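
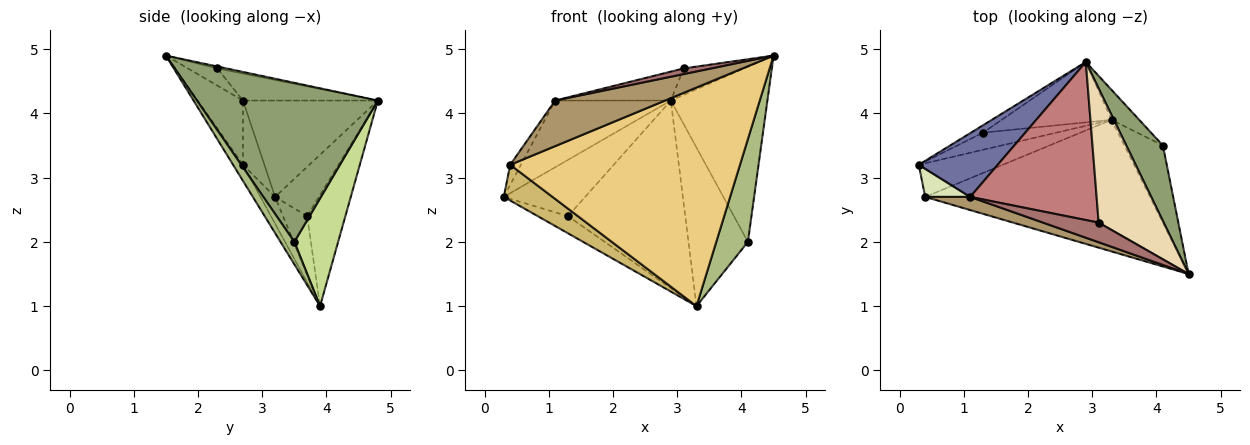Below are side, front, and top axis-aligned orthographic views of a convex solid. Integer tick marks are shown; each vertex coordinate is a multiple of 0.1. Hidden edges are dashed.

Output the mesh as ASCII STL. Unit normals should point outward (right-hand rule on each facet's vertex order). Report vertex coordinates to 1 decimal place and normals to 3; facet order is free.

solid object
 facet normal -0.645 0.553 0.528
  outer loop
   vertex 1.1 2.7 4.2
   vertex 2.9 4.8 4.2
   vertex 0.3 3.2 2.7
  endloop
 endfacet
 facet normal -0.472 0.874 -0.115
  outer loop
   vertex 1.3 3.7 2.4
   vertex 0.3 3.2 2.7
   vertex 2.9 4.8 4.2
  endloop
 endfacet
 facet normal -0.492 0.615 -0.615
  outer loop
   vertex 1.3 3.7 2.4
   vertex 3.3 3.9 1.0
   vertex 0.3 3.2 2.7
  endloop
 endfacet
 facet normal -0.296 0.909 -0.293
  outer loop
   vertex 1.3 3.7 2.4
   vertex 2.9 4.8 4.2
   vertex 3.3 3.9 1.0
  endloop
 endfacet
 facet normal 0.865 0.461 0.199
  outer loop
   vertex 4.1 3.5 2.0
   vertex 2.9 4.8 4.2
   vertex 4.5 1.5 4.9
  endloop
 endfacet
 facet normal 0.330 -0.755 -0.566
  outer loop
   vertex 4.1 3.5 2.0
   vertex 4.5 1.5 4.9
   vertex 3.3 3.9 1.0
  endloop
 endfacet
 facet normal 0.586 0.796 -0.151
  outer loop
   vertex 4.1 3.5 2.0
   vertex 3.3 3.9 1.0
   vertex 2.9 4.8 4.2
  endloop
 endfacet
 facet normal -0.758 0.379 0.531
  outer loop
   vertex 0.4 2.7 3.2
   vertex 1.1 2.7 4.2
   vertex 0.3 3.2 2.7
  endloop
 endfacet
 facet normal -0.368 -0.893 0.258
  outer loop
   vertex 0.4 2.7 3.2
   vertex 4.5 1.5 4.9
   vertex 1.1 2.7 4.2
  endloop
 endfacet
 facet normal -0.213 -0.712 -0.669
  outer loop
   vertex 0.4 2.7 3.2
   vertex 0.3 3.2 2.7
   vertex 3.3 3.9 1.0
  endloop
 endfacet
 facet normal -0.037 -0.856 -0.515
  outer loop
   vertex 0.4 2.7 3.2
   vertex 3.3 3.9 1.0
   vertex 4.5 1.5 4.9
  endloop
 endfacet
 facet normal -0.029 0.194 0.981
  outer loop
   vertex 3.1 2.3 4.7
   vertex 4.5 1.5 4.9
   vertex 2.9 4.8 4.2
  endloop
 endfacet
 facet normal -0.284 -0.266 0.921
  outer loop
   vertex 3.1 2.3 4.7
   vertex 1.1 2.7 4.2
   vertex 4.5 1.5 4.9
  endloop
 endfacet
 facet normal -0.205 0.176 0.963
  outer loop
   vertex 3.1 2.3 4.7
   vertex 2.9 4.8 4.2
   vertex 1.1 2.7 4.2
  endloop
 endfacet
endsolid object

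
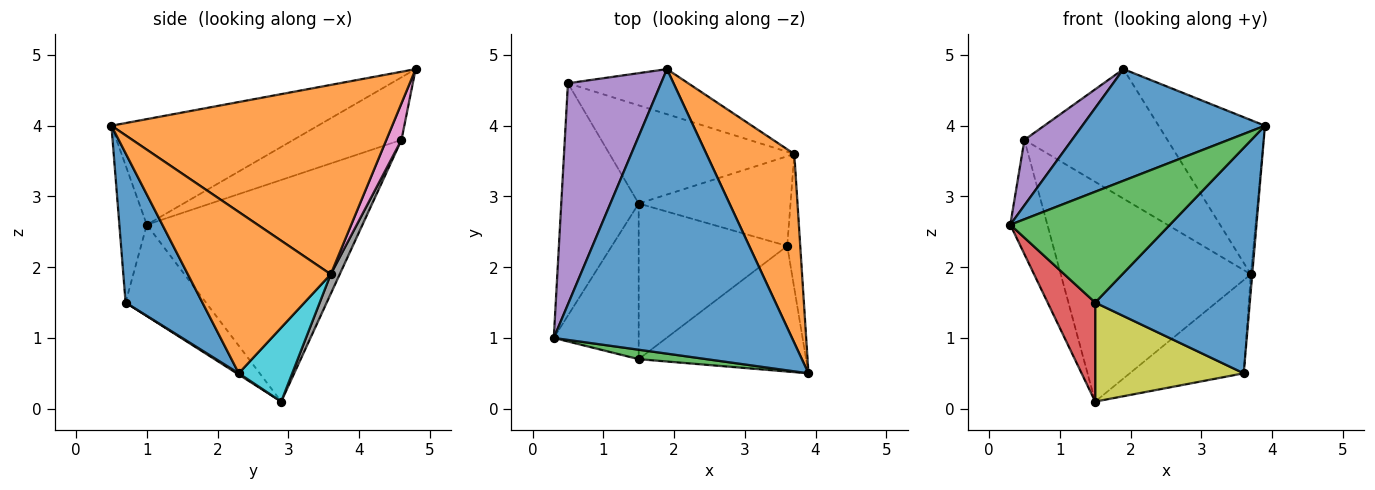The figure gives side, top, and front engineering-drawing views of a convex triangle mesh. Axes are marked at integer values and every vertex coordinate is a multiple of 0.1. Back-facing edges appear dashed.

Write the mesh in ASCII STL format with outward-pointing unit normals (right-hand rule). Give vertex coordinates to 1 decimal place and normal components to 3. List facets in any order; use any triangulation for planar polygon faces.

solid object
 facet normal -0.382 -0.338 0.861
  outer loop
   vertex 1.9 4.8 4.8
   vertex 0.3 1.0 2.6
   vertex 3.9 0.5 4.0
  endloop
 endfacet
 facet normal 0.858 0.325 0.398
  outer loop
   vertex 3.7 3.6 1.9
   vertex 1.9 4.8 4.8
   vertex 3.9 0.5 4.0
  endloop
 endfacet
 facet normal -0.169 -0.982 0.084
  outer loop
   vertex 1.5 0.7 1.5
   vertex 3.9 0.5 4.0
   vertex 0.3 1.0 2.6
  endloop
 endfacet
 facet normal -0.672 -0.398 -0.625
  outer loop
   vertex 1.5 0.7 1.5
   vertex 0.3 1.0 2.6
   vertex 1.5 2.9 0.1
  endloop
 endfacet
 facet normal -0.542 -0.239 0.806
  outer loop
   vertex 0.5 4.6 3.8
   vertex 0.3 1.0 2.6
   vertex 1.9 4.8 4.8
  endloop
 endfacet
 facet normal -0.932 0.160 -0.325
  outer loop
   vertex 0.5 4.6 3.8
   vertex 1.5 2.9 0.1
   vertex 0.3 1.0 2.6
  endloop
 endfacet
 facet normal 0.099 0.940 -0.327
  outer loop
   vertex 0.5 4.6 3.8
   vertex 1.9 4.8 4.8
   vertex 3.7 3.6 1.9
  endloop
 endfacet
 facet normal 0.043 0.912 -0.407
  outer loop
   vertex 0.5 4.6 3.8
   vertex 3.7 3.6 1.9
   vertex 1.5 2.9 0.1
  endloop
 endfacet
 facet normal 0.007 -0.537 -0.844
  outer loop
   vertex 3.6 2.3 0.5
   vertex 1.5 0.7 1.5
   vertex 1.5 2.9 0.1
  endloop
 endfacet
 facet normal 0.320 0.683 -0.657
  outer loop
   vertex 3.6 2.3 0.5
   vertex 1.5 2.9 0.1
   vertex 3.7 3.6 1.9
  endloop
 endfacet
 facet normal 0.398 -0.801 -0.446
  outer loop
   vertex 3.6 2.3 0.5
   vertex 3.9 0.5 4.0
   vertex 1.5 0.7 1.5
  endloop
 endfacet
 facet normal 0.997 0.010 -0.080
  outer loop
   vertex 3.6 2.3 0.5
   vertex 3.7 3.6 1.9
   vertex 3.9 0.5 4.0
  endloop
 endfacet
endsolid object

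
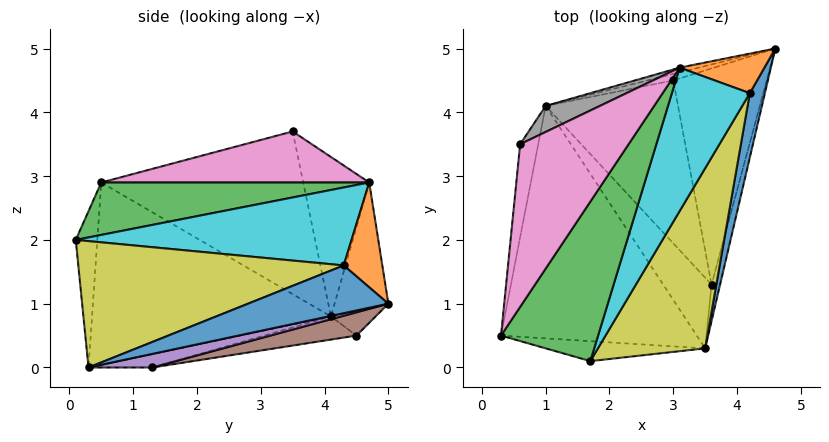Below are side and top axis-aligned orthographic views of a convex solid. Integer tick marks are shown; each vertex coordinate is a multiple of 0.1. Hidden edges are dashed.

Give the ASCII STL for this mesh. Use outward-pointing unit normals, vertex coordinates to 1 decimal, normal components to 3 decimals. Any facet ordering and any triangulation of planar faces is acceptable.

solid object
 facet normal -0.535 -0.644 -0.546
  outer loop
   vertex 1.7 0.1 2.0
   vertex 0.3 0.5 2.9
   vertex 3.5 0.3 0.0
  endloop
 endfacet
 facet normal -0.654 -0.282 -0.702
  outer loop
   vertex 1.0 4.1 0.8
   vertex 3.5 0.3 0.0
   vertex 0.3 0.5 2.9
  endloop
 endfacet
 facet normal 0.453 -0.302 0.839
  outer loop
   vertex 3.1 4.7 2.9
   vertex 0.3 0.5 2.9
   vertex 1.7 0.1 2.0
  endloop
 endfacet
 facet normal -0.240 0.970 -0.037
  outer loop
   vertex 3.1 4.7 2.9
   vertex 4.6 5.0 1.0
   vertex 1.0 4.1 0.8
  endloop
 endfacet
 facet normal -0.224 0.947 -0.230
  outer loop
   vertex 3.0 4.5 0.5
   vertex 1.0 4.1 0.8
   vertex 4.6 5.0 1.0
  endloop
 endfacet
 facet normal -0.986 0.128 -0.110
  outer loop
   vertex 0.6 3.5 3.7
   vertex 1.0 4.1 0.8
   vertex 0.3 0.5 2.9
  endloop
 endfacet
 facet normal 0.410 -0.273 0.870
  outer loop
   vertex 0.6 3.5 3.7
   vertex 0.3 0.5 2.9
   vertex 3.1 4.7 2.9
  endloop
 endfacet
 facet normal -0.394 0.909 0.134
  outer loop
   vertex 0.6 3.5 3.7
   vertex 3.1 4.7 2.9
   vertex 1.0 4.1 0.8
  endloop
 endfacet
 facet normal 0.710 -0.365 0.602
  outer loop
   vertex 4.2 4.3 1.6
   vertex 1.7 0.1 2.0
   vertex 3.5 0.3 0.0
  endloop
 endfacet
 facet normal 0.667 -0.333 0.667
  outer loop
   vertex 4.2 4.3 1.6
   vertex 3.1 4.7 2.9
   vertex 1.7 0.1 2.0
  endloop
 endfacet
 facet normal 0.917 -0.276 0.289
  outer loop
   vertex 4.2 4.3 1.6
   vertex 3.5 0.3 0.0
   vertex 4.6 5.0 1.0
  endloop
 endfacet
 facet normal 0.774 0.094 0.626
  outer loop
   vertex 4.2 4.3 1.6
   vertex 4.6 5.0 1.0
   vertex 3.1 4.7 2.9
  endloop
 endfacet
 facet normal -0.268 0.027 -0.963
  outer loop
   vertex 3.6 1.3 0.0
   vertex 3.5 0.3 0.0
   vertex 1.0 4.1 0.8
  endloop
 endfacet
 facet normal -0.171 0.121 -0.978
  outer loop
   vertex 3.6 1.3 0.0
   vertex 1.0 4.1 0.8
   vertex 3.0 4.5 0.5
  endloop
 endfacet
 facet normal 0.843 -0.084 -0.531
  outer loop
   vertex 3.6 1.3 0.0
   vertex 4.6 5.0 1.0
   vertex 3.5 0.3 0.0
  endloop
 endfacet
 facet normal 0.237 0.193 -0.952
  outer loop
   vertex 3.6 1.3 0.0
   vertex 3.0 4.5 0.5
   vertex 4.6 5.0 1.0
  endloop
 endfacet
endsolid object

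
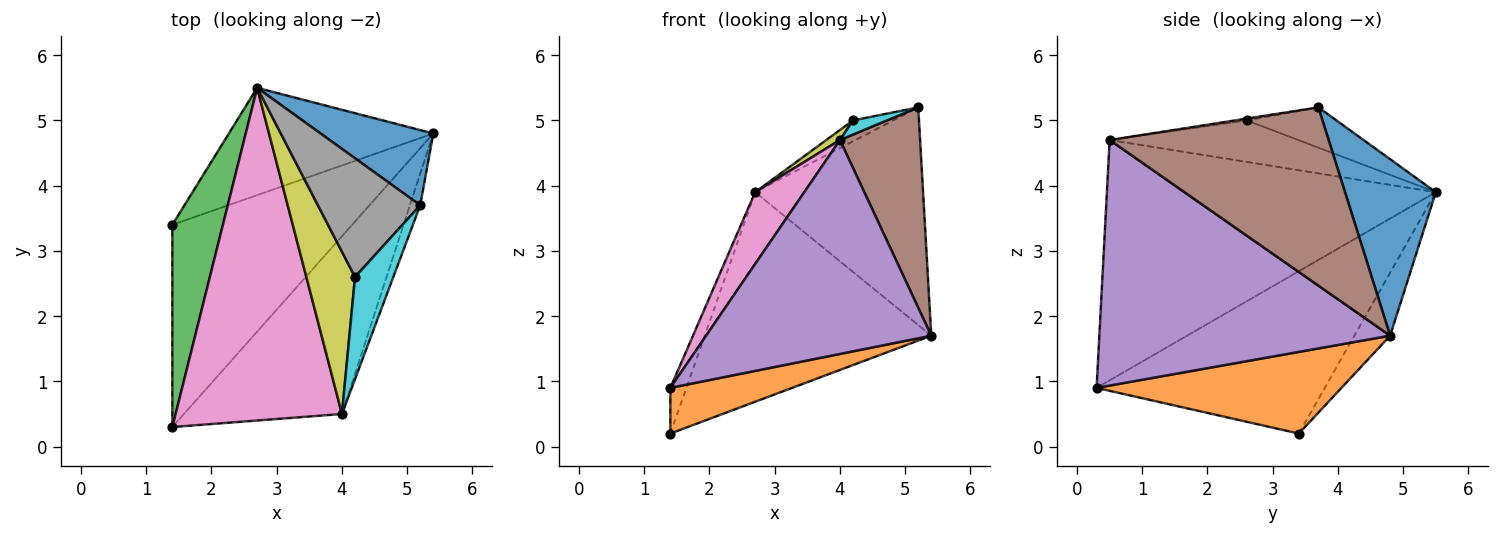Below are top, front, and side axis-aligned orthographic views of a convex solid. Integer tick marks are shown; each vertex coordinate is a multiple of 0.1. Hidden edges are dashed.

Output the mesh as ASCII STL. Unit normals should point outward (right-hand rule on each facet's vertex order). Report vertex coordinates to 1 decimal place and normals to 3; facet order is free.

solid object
 facet normal 0.455 0.842 0.291
  outer loop
   vertex 5.2 3.7 5.2
   vertex 5.4 4.8 1.7
   vertex 2.7 5.5 3.9
  endloop
 endfacet
 facet normal 0.405 -0.201 -0.892
  outer loop
   vertex 1.4 3.4 0.2
   vertex 5.4 4.8 1.7
   vertex 1.4 0.3 0.9
  endloop
 endfacet
 facet normal -0.953 0.067 0.297
  outer loop
   vertex 1.4 3.4 0.2
   vertex 1.4 0.3 0.9
   vertex 2.7 5.5 3.9
  endloop
 endfacet
 facet normal -0.139 0.881 -0.451
  outer loop
   vertex 1.4 3.4 0.2
   vertex 2.7 5.5 3.9
   vertex 5.4 4.8 1.7
  endloop
 endfacet
 facet normal 0.705 -0.546 -0.453
  outer loop
   vertex 4.0 0.5 4.7
   vertex 1.4 0.3 0.9
   vertex 5.4 4.8 1.7
  endloop
 endfacet
 facet normal 0.938 -0.343 -0.054
  outer loop
   vertex 4.0 0.5 4.7
   vertex 5.4 4.8 1.7
   vertex 5.2 3.7 5.2
  endloop
 endfacet
 facet normal -0.816 -0.122 0.565
  outer loop
   vertex 4.0 0.5 4.7
   vertex 2.7 5.5 3.9
   vertex 1.4 0.3 0.9
  endloop
 endfacet
 facet normal -0.361 0.161 0.918
  outer loop
   vertex 4.2 2.6 5.0
   vertex 5.2 3.7 5.2
   vertex 2.7 5.5 3.9
  endloop
 endfacet
 facet normal -0.648 -0.047 0.760
  outer loop
   vertex 4.2 2.6 5.0
   vertex 2.7 5.5 3.9
   vertex 4.0 0.5 4.7
  endloop
 endfacet
 facet normal -0.047 -0.137 0.989
  outer loop
   vertex 4.2 2.6 5.0
   vertex 4.0 0.5 4.7
   vertex 5.2 3.7 5.2
  endloop
 endfacet
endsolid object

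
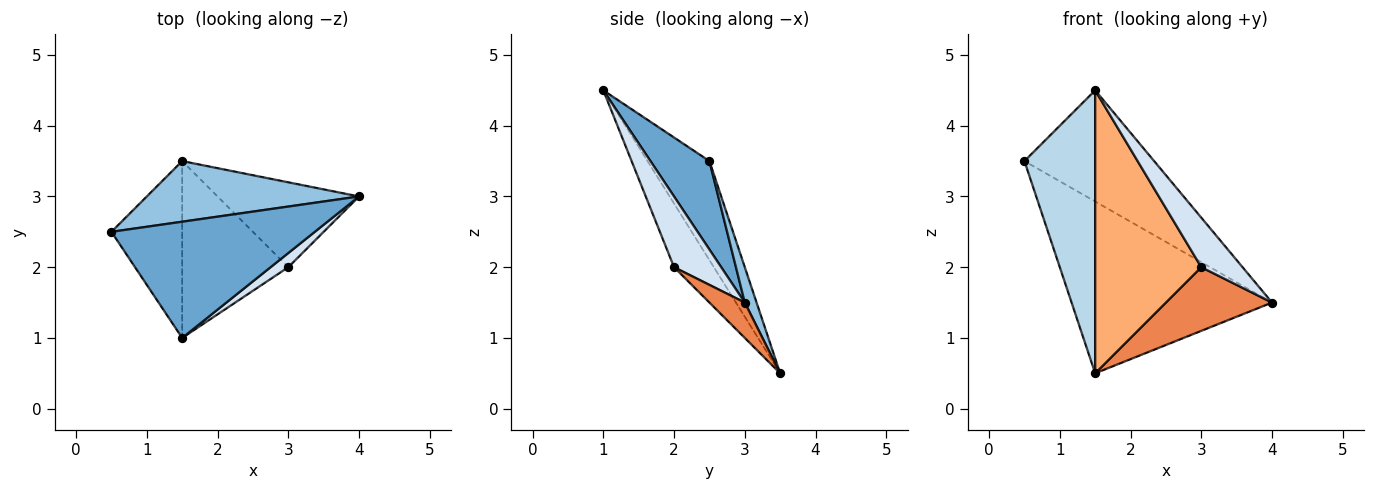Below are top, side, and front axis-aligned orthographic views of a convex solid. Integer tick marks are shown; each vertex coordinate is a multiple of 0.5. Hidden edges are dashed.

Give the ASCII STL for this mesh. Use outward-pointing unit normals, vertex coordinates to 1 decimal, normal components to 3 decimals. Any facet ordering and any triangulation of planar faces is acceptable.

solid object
 facet normal 0.300 0.659 0.689
  outer loop
   vertex 1.5 1.0 4.5
   vertex 4.0 3.0 1.5
   vertex 0.5 2.5 3.5
  endloop
 endfacet
 facet normal 0.055 0.942 0.332
  outer loop
   vertex 1.5 3.5 0.5
   vertex 0.5 2.5 3.5
   vertex 4.0 3.0 1.5
  endloop
 endfacet
 facet normal -0.596 -0.681 -0.426
  outer loop
   vertex 1.5 3.5 0.5
   vertex 1.5 1.0 4.5
   vertex 0.5 2.5 3.5
  endloop
 endfacet
 facet normal 0.740 -0.647 0.185
  outer loop
   vertex 3.0 2.0 2.0
   vertex 4.0 3.0 1.5
   vertex 1.5 1.0 4.5
  endloop
 endfacet
 facet normal 0.196 -0.588 -0.784
  outer loop
   vertex 3.0 2.0 2.0
   vertex 1.5 3.5 0.5
   vertex 4.0 3.0 1.5
  endloop
 endfacet
 facet normal -0.303 -0.808 -0.505
  outer loop
   vertex 3.0 2.0 2.0
   vertex 1.5 1.0 4.5
   vertex 1.5 3.5 0.5
  endloop
 endfacet
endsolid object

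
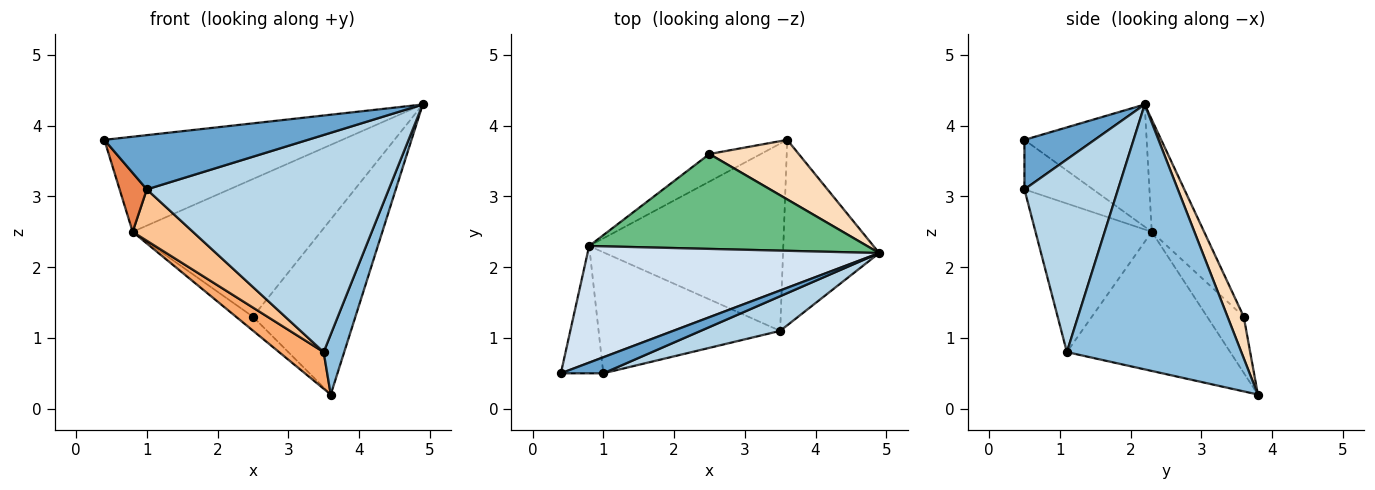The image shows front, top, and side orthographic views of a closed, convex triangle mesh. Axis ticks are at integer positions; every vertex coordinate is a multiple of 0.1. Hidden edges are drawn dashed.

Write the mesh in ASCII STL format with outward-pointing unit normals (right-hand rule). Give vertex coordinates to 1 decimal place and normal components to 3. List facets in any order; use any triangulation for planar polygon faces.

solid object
 facet normal 0.314 -0.910 0.269
  outer loop
   vertex 1.0 0.5 3.1
   vertex 4.9 2.2 4.3
   vertex 0.4 0.5 3.8
  endloop
 endfacet
 facet normal 0.934 -0.110 -0.339
  outer loop
   vertex 3.5 1.1 0.8
   vertex 3.6 3.8 0.2
   vertex 4.9 2.2 4.3
  endloop
 endfacet
 facet normal 0.357 -0.923 0.147
  outer loop
   vertex 3.5 1.1 0.8
   vertex 4.9 2.2 4.3
   vertex 1.0 0.5 3.1
  endloop
 endfacet
 facet normal -0.309 0.601 0.737
  outer loop
   vertex 0.8 2.3 2.5
   vertex 0.4 0.5 3.8
   vertex 4.9 2.2 4.3
  endloop
 endfacet
 facet normal -0.727 -0.288 -0.623
  outer loop
   vertex 0.8 2.3 2.5
   vertex 1.0 0.5 3.1
   vertex 0.4 0.5 3.8
  endloop
 endfacet
 facet normal -0.575 -0.157 -0.803
  outer loop
   vertex 0.8 2.3 2.5
   vertex 3.6 3.8 0.2
   vertex 3.5 1.1 0.8
  endloop
 endfacet
 facet normal -0.602 -0.312 -0.735
  outer loop
   vertex 0.8 2.3 2.5
   vertex 3.5 1.1 0.8
   vertex 1.0 0.5 3.1
  endloop
 endfacet
 facet normal 0.148 0.936 0.318
  outer loop
   vertex 2.5 3.6 1.3
   vertex 4.9 2.2 4.3
   vertex 3.6 3.8 0.2
  endloop
 endfacet
 facet normal -0.223 0.803 0.553
  outer loop
   vertex 2.5 3.6 1.3
   vertex 0.8 2.3 2.5
   vertex 4.9 2.2 4.3
  endloop
 endfacet
 facet normal -0.698 0.323 -0.639
  outer loop
   vertex 2.5 3.6 1.3
   vertex 3.6 3.8 0.2
   vertex 0.8 2.3 2.5
  endloop
 endfacet
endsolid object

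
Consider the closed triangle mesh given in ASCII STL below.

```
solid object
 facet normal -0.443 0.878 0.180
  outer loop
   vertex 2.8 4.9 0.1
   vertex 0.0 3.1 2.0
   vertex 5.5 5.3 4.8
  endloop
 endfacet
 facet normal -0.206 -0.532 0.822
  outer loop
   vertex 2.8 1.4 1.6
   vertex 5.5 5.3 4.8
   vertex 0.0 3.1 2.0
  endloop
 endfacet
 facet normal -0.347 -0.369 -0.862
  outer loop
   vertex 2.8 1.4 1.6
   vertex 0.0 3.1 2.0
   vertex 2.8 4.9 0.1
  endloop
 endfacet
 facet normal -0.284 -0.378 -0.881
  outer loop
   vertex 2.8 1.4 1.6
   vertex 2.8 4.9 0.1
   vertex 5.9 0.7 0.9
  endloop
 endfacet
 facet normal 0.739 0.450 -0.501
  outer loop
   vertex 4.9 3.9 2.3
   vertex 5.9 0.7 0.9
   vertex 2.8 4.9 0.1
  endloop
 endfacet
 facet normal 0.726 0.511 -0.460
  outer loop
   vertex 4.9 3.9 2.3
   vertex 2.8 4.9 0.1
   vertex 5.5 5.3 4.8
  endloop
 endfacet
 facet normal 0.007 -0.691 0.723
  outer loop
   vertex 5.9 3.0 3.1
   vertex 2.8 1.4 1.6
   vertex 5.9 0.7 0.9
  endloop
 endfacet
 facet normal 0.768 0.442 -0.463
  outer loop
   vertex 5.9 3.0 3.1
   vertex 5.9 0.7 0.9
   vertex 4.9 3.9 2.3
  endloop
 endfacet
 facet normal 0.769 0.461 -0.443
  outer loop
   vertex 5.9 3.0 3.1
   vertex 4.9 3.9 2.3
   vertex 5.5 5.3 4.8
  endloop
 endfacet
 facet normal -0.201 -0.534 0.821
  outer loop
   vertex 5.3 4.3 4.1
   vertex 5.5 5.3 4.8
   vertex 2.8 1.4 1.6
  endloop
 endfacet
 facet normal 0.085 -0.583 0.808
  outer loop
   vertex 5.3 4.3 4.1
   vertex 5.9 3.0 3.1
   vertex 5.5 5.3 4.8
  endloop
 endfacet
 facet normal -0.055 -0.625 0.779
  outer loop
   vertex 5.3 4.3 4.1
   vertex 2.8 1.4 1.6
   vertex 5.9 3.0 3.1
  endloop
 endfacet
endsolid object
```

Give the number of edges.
18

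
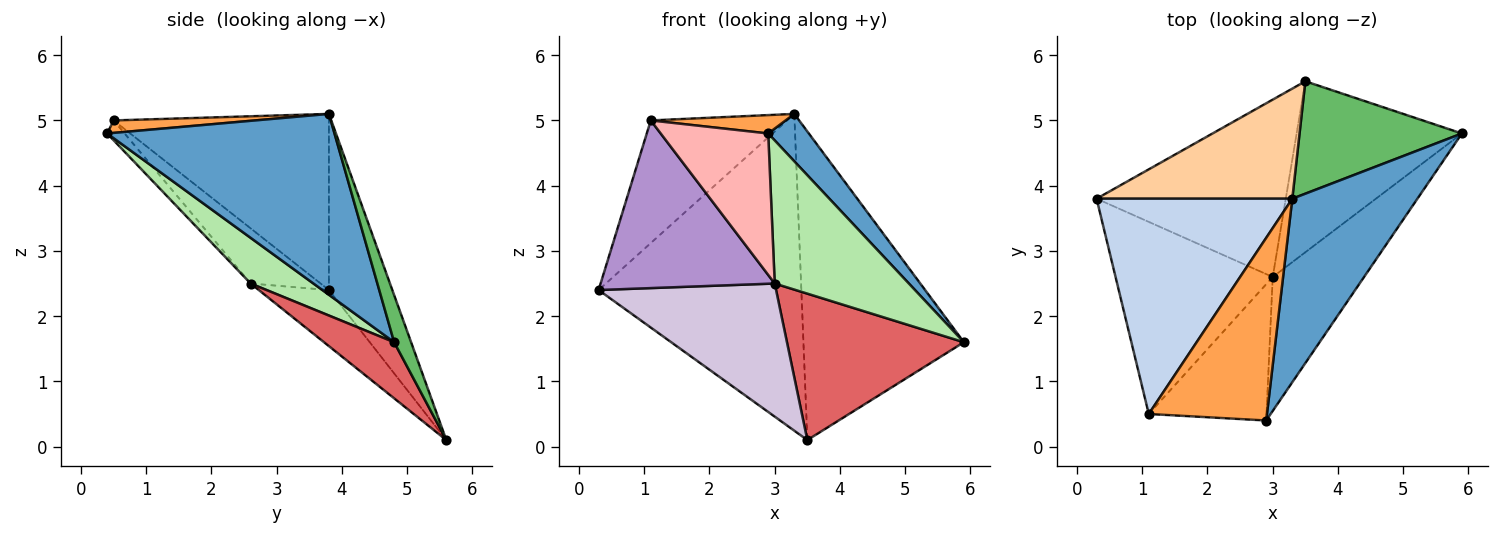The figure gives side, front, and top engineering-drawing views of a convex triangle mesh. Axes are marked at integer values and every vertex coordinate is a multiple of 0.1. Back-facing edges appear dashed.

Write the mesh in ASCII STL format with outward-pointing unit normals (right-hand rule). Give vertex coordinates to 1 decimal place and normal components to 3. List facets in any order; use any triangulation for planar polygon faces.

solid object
 facet normal 0.814 -0.145 0.563
  outer loop
   vertex 3.3 3.8 5.1
   vertex 2.9 0.4 4.8
   vertex 5.9 4.8 1.6
  endloop
 endfacet
 facet normal -0.616 0.390 0.684
  outer loop
   vertex 1.1 0.5 5.0
   vertex 3.3 3.8 5.1
   vertex 0.3 3.8 2.4
  endloop
 endfacet
 facet normal 0.104 -0.100 0.990
  outer loop
   vertex 1.1 0.5 5.0
   vertex 2.9 0.4 4.8
   vertex 3.3 3.8 5.1
  endloop
 endfacet
 facet normal -0.283 0.906 0.315
  outer loop
   vertex 3.5 5.6 0.1
   vertex 0.3 3.8 2.4
   vertex 3.3 3.8 5.1
  endloop
 endfacet
 facet normal 0.099 0.935 0.341
  outer loop
   vertex 3.5 5.6 0.1
   vertex 3.3 3.8 5.1
   vertex 5.9 4.8 1.6
  endloop
 endfacet
 facet normal 0.323 -0.691 -0.647
  outer loop
   vertex 3.0 2.6 2.5
   vertex 5.9 4.8 1.6
   vertex 2.9 0.4 4.8
  endloop
 endfacet
 facet normal 0.250 -0.630 -0.735
  outer loop
   vertex 3.0 2.6 2.5
   vertex 3.5 5.6 0.1
   vertex 5.9 4.8 1.6
  endloop
 endfacet
 facet normal -0.116 -0.715 -0.689
  outer loop
   vertex 3.0 2.6 2.5
   vertex 2.9 0.4 4.8
   vertex 1.1 0.5 5.0
  endloop
 endfacet
 facet normal -0.256 -0.636 -0.728
  outer loop
   vertex 3.0 2.6 2.5
   vertex 1.1 0.5 5.0
   vertex 0.3 3.8 2.4
  endloop
 endfacet
 facet normal -0.231 -0.584 -0.778
  outer loop
   vertex 3.0 2.6 2.5
   vertex 0.3 3.8 2.4
   vertex 3.5 5.6 0.1
  endloop
 endfacet
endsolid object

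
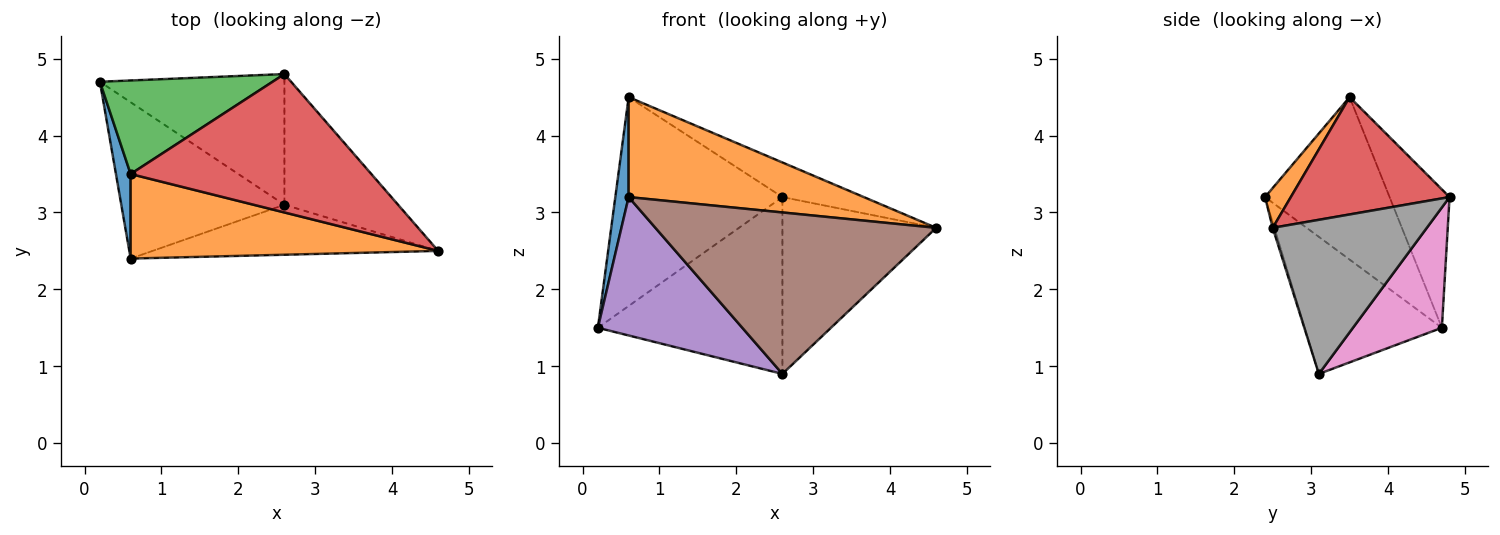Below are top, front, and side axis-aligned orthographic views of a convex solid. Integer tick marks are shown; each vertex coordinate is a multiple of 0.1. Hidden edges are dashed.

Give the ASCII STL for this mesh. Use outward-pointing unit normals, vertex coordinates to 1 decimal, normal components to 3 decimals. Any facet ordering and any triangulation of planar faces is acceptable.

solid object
 facet normal -0.990 -0.106 0.090
  outer loop
   vertex 0.6 3.5 4.5
   vertex 0.2 4.7 1.5
   vertex 0.6 2.4 3.2
  endloop
 endfacet
 facet normal 0.083 -0.761 0.644
  outer loop
   vertex 0.6 3.5 4.5
   vertex 0.6 2.4 3.2
   vertex 4.6 2.5 2.8
  endloop
 endfacet
 facet normal -0.311 0.867 0.388
  outer loop
   vertex 2.6 4.8 3.2
   vertex 0.2 4.7 1.5
   vertex 0.6 3.5 4.5
  endloop
 endfacet
 facet normal 0.428 0.219 0.877
  outer loop
   vertex 2.6 4.8 3.2
   vertex 0.6 3.5 4.5
   vertex 4.6 2.5 2.8
  endloop
 endfacet
 facet normal -0.532 -0.561 -0.634
  outer loop
   vertex 2.6 3.1 0.9
   vertex 0.6 2.4 3.2
   vertex 0.2 4.7 1.5
  endloop
 endfacet
 facet normal -0.006 -0.955 -0.296
  outer loop
   vertex 2.6 3.1 0.9
   vertex 4.6 2.5 2.8
   vertex 0.6 2.4 3.2
  endloop
 endfacet
 facet normal 0.361 0.750 -0.554
  outer loop
   vertex 2.6 3.1 0.9
   vertex 0.2 4.7 1.5
   vertex 2.6 4.8 3.2
  endloop
 endfacet
 facet normal 0.628 0.626 -0.463
  outer loop
   vertex 2.6 3.1 0.9
   vertex 2.6 4.8 3.2
   vertex 4.6 2.5 2.8
  endloop
 endfacet
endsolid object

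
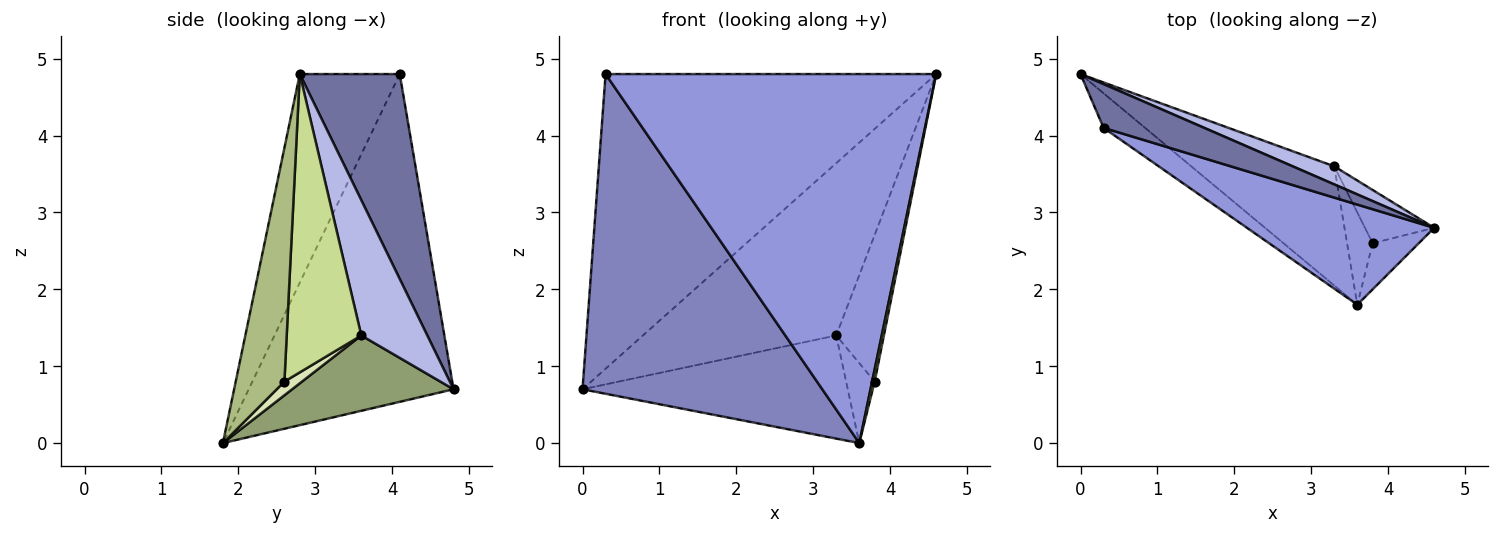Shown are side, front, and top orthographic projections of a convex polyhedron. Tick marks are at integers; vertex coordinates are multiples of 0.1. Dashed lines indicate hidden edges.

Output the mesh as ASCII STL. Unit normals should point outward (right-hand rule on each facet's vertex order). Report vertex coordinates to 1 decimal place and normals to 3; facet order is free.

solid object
 facet normal 0.287 0.948 0.141
  outer loop
   vertex 0.3 4.1 4.8
   vertex 4.6 2.8 4.8
   vertex 0.0 4.8 0.7
  endloop
 endfacet
 facet normal -0.647 -0.758 -0.082
  outer loop
   vertex 0.3 4.1 4.8
   vertex 0.0 4.8 0.7
   vertex 3.6 1.8 0.0
  endloop
 endfacet
 facet normal -0.280 -0.926 0.251
  outer loop
   vertex 0.3 4.1 4.8
   vertex 3.6 1.8 0.0
   vertex 4.6 2.8 4.8
  endloop
 endfacet
 facet normal 0.322 0.942 0.099
  outer loop
   vertex 3.3 3.6 1.4
   vertex 0.0 4.8 0.7
   vertex 4.6 2.8 4.8
  endloop
 endfacet
 facet normal 0.370 0.608 -0.702
  outer loop
   vertex 3.3 3.6 1.4
   vertex 3.6 1.8 0.0
   vertex 0.0 4.8 0.7
  endloop
 endfacet
 facet normal 0.980 -0.052 -0.193
  outer loop
   vertex 3.8 2.6 0.8
   vertex 4.6 2.8 4.8
   vertex 3.6 1.8 0.0
  endloop
 endfacet
 facet normal 0.827 0.529 -0.192
  outer loop
   vertex 3.8 2.6 0.8
   vertex 3.3 3.6 1.4
   vertex 4.6 2.8 4.8
  endloop
 endfacet
 facet normal 0.374 0.607 -0.701
  outer loop
   vertex 3.8 2.6 0.8
   vertex 3.6 1.8 0.0
   vertex 3.3 3.6 1.4
  endloop
 endfacet
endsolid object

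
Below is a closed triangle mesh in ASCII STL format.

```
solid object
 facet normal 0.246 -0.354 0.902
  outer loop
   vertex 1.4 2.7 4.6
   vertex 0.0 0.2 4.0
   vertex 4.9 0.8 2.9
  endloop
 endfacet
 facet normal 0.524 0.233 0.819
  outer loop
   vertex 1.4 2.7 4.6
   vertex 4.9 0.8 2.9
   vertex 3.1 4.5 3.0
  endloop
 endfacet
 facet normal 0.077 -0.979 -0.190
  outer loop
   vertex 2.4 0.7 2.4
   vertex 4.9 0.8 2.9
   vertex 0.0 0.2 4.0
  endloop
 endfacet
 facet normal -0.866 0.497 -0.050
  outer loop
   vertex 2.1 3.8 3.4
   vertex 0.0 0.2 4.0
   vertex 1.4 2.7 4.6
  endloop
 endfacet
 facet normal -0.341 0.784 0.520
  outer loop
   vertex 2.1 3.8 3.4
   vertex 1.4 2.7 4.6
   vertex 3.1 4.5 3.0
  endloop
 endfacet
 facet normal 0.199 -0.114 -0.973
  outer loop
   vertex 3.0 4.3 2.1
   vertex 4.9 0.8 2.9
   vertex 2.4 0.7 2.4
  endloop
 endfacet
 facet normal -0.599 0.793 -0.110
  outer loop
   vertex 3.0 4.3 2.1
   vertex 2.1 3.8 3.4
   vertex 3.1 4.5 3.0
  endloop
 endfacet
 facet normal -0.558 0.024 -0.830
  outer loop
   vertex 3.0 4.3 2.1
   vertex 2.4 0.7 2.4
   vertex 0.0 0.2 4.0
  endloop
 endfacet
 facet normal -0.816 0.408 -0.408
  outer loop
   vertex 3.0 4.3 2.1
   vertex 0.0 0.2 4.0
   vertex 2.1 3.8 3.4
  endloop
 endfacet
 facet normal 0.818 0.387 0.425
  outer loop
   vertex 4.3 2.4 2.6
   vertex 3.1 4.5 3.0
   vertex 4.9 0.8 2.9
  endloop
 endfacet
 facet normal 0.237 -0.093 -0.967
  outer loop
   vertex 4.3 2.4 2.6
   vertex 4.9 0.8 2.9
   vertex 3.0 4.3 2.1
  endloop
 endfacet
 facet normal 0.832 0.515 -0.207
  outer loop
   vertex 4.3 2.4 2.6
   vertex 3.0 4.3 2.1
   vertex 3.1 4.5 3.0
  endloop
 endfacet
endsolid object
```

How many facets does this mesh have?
12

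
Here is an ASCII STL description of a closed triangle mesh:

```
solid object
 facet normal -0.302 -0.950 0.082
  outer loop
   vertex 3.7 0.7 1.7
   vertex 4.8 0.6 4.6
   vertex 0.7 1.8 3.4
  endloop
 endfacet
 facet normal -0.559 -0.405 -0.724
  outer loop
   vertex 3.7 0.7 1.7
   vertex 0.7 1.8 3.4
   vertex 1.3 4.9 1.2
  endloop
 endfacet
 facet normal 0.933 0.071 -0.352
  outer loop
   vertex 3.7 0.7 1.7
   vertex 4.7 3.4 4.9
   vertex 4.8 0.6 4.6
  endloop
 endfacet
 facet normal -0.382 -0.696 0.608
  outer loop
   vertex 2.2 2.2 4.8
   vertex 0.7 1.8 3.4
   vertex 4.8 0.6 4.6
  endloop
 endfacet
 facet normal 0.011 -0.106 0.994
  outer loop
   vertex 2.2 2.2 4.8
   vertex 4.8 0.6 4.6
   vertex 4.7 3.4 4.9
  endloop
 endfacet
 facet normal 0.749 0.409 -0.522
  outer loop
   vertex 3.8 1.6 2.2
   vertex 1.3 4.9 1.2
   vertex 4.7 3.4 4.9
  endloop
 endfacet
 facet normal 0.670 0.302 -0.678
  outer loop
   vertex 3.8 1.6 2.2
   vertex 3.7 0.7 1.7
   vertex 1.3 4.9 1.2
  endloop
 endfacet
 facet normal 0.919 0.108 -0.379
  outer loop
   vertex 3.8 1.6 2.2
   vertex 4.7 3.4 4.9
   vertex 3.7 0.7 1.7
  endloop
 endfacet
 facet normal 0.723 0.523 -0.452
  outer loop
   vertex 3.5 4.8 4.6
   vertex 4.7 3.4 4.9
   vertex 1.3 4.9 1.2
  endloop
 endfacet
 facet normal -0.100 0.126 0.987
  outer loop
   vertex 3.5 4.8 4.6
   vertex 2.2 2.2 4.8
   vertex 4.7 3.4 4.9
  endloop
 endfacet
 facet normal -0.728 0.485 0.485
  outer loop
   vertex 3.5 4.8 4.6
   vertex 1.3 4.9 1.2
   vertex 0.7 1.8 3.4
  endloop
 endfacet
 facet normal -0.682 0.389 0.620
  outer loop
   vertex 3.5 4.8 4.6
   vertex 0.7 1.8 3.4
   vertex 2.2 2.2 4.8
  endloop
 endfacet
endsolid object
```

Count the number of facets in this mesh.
12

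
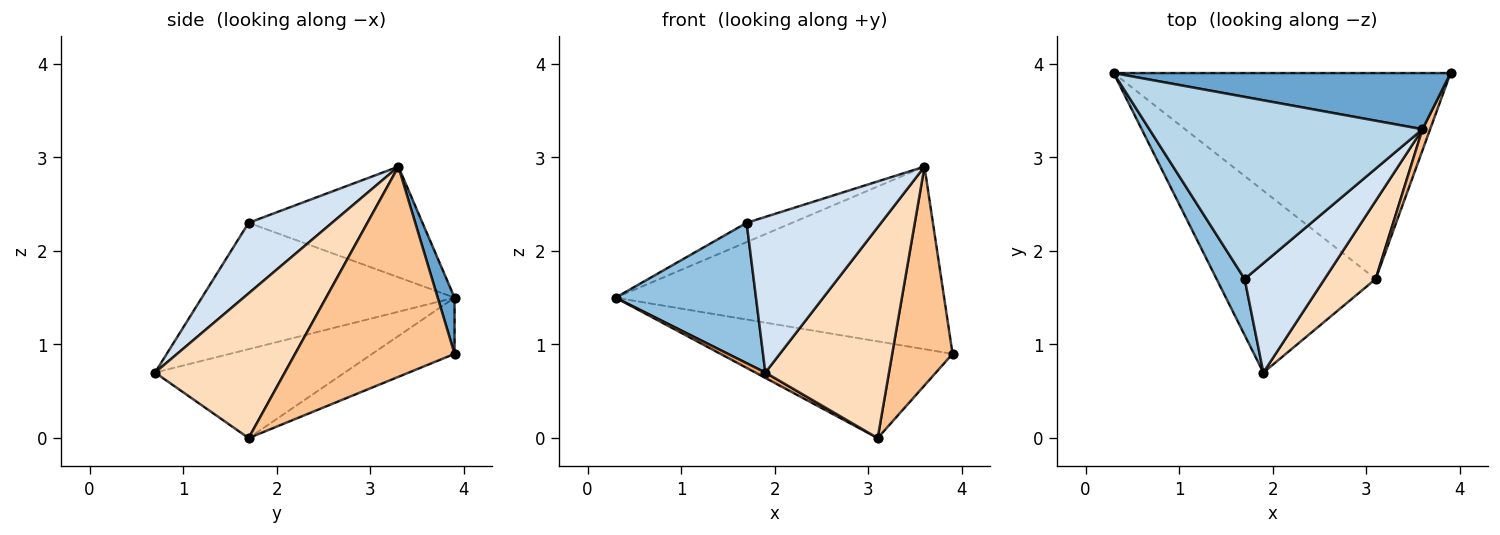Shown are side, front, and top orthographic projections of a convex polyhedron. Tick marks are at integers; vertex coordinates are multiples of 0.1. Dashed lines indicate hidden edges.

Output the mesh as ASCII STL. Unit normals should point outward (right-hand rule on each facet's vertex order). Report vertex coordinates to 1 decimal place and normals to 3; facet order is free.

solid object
 facet normal 0.049 0.955 0.294
  outer loop
   vertex 3.6 3.3 2.9
   vertex 3.9 3.9 0.9
   vertex 0.3 3.9 1.5
  endloop
 endfacet
 facet normal -0.858 -0.477 0.191
  outer loop
   vertex 1.7 1.7 2.3
   vertex 0.3 3.9 1.5
   vertex 1.9 0.7 0.7
  endloop
 endfacet
 facet normal -0.374 0.098 0.922
  outer loop
   vertex 1.7 1.7 2.3
   vertex 3.6 3.3 2.9
   vertex 0.3 3.9 1.5
  endloop
 endfacet
 facet normal 0.453 -0.730 0.513
  outer loop
   vertex 1.7 1.7 2.3
   vertex 1.9 0.7 0.7
   vertex 3.6 3.3 2.9
  endloop
 endfacet
 facet normal -0.149 0.420 -0.895
  outer loop
   vertex 3.1 1.7 0.0
   vertex 0.3 3.9 1.5
   vertex 3.9 3.9 0.9
  endloop
 endfacet
 facet normal -0.488 -0.026 -0.873
  outer loop
   vertex 3.1 1.7 0.0
   vertex 1.9 0.7 0.7
   vertex 0.3 3.9 1.5
  endloop
 endfacet
 facet normal 0.935 -0.354 0.034
  outer loop
   vertex 3.1 1.7 0.0
   vertex 3.9 3.9 0.9
   vertex 3.6 3.3 2.9
  endloop
 endfacet
 facet normal 0.701 -0.668 0.248
  outer loop
   vertex 3.1 1.7 0.0
   vertex 3.6 3.3 2.9
   vertex 1.9 0.7 0.7
  endloop
 endfacet
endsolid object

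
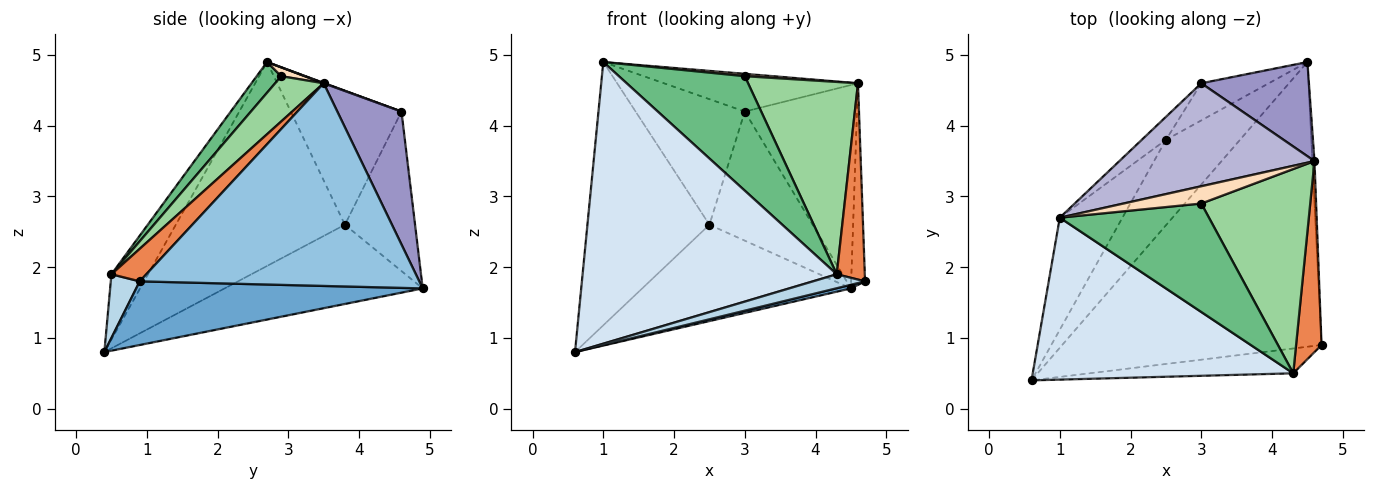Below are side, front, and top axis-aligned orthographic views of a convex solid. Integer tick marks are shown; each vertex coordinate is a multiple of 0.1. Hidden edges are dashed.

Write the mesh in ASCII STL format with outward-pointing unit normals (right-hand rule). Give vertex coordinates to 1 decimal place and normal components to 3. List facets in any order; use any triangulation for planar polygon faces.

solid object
 facet normal 0.238 -0.012 -0.971
  outer loop
   vertex 4.5 4.9 1.7
   vertex 4.7 0.9 1.8
   vertex 0.6 0.4 0.8
  endloop
 endfacet
 facet normal 0.999 0.050 -0.010
  outer loop
   vertex 4.6 3.5 4.6
   vertex 4.7 0.9 1.8
   vertex 4.5 4.9 1.7
  endloop
 endfacet
 facet normal 0.263 -0.473 -0.841
  outer loop
   vertex 4.3 0.5 1.9
   vertex 0.6 0.4 0.8
   vertex 4.7 0.9 1.8
  endloop
 endfacet
 facet normal -0.124 -0.860 0.495
  outer loop
   vertex 4.3 0.5 1.9
   vertex 1.0 2.7 4.9
   vertex 0.6 0.4 0.8
  endloop
 endfacet
 facet normal 0.665 -0.535 0.521
  outer loop
   vertex 4.3 0.5 1.9
   vertex 4.7 0.9 1.8
   vertex 4.6 3.5 4.6
  endloop
 endfacet
 facet normal -0.579 0.610 -0.541
  outer loop
   vertex 2.5 3.8 2.6
   vertex 4.5 4.9 1.7
   vertex 0.6 0.4 0.8
  endloop
 endfacet
 facet normal -0.787 0.568 -0.242
  outer loop
   vertex 2.5 3.8 2.6
   vertex 0.6 0.4 0.8
   vertex 1.0 2.7 4.9
  endloop
 endfacet
 facet normal 0.112 -0.134 0.985
  outer loop
   vertex 3.0 2.9 4.7
   vertex 4.6 3.5 4.6
   vertex 1.0 2.7 4.9
  endloop
 endfacet
 facet normal 0.140 -0.719 0.681
  outer loop
   vertex 3.0 2.9 4.7
   vertex 1.0 2.7 4.9
   vertex 4.3 0.5 1.9
  endloop
 endfacet
 facet normal 0.290 -0.656 0.697
  outer loop
   vertex 3.0 2.9 4.7
   vertex 4.3 0.5 1.9
   vertex 4.6 3.5 4.6
  endloop
 endfacet
 facet normal -0.547 0.805 -0.231
  outer loop
   vertex 3.0 4.6 4.2
   vertex 4.5 4.9 1.7
   vertex 2.5 3.8 2.6
  endloop
 endfacet
 facet normal -0.706 0.696 -0.128
  outer loop
   vertex 3.0 4.6 4.2
   vertex 2.5 3.8 2.6
   vertex 1.0 2.7 4.9
  endloop
 endfacet
 facet normal 0.461 0.805 0.373
  outer loop
   vertex 3.0 4.6 4.2
   vertex 4.6 3.5 4.6
   vertex 4.5 4.9 1.7
  endloop
 endfacet
 facet normal 0.002 0.344 0.939
  outer loop
   vertex 3.0 4.6 4.2
   vertex 1.0 2.7 4.9
   vertex 4.6 3.5 4.6
  endloop
 endfacet
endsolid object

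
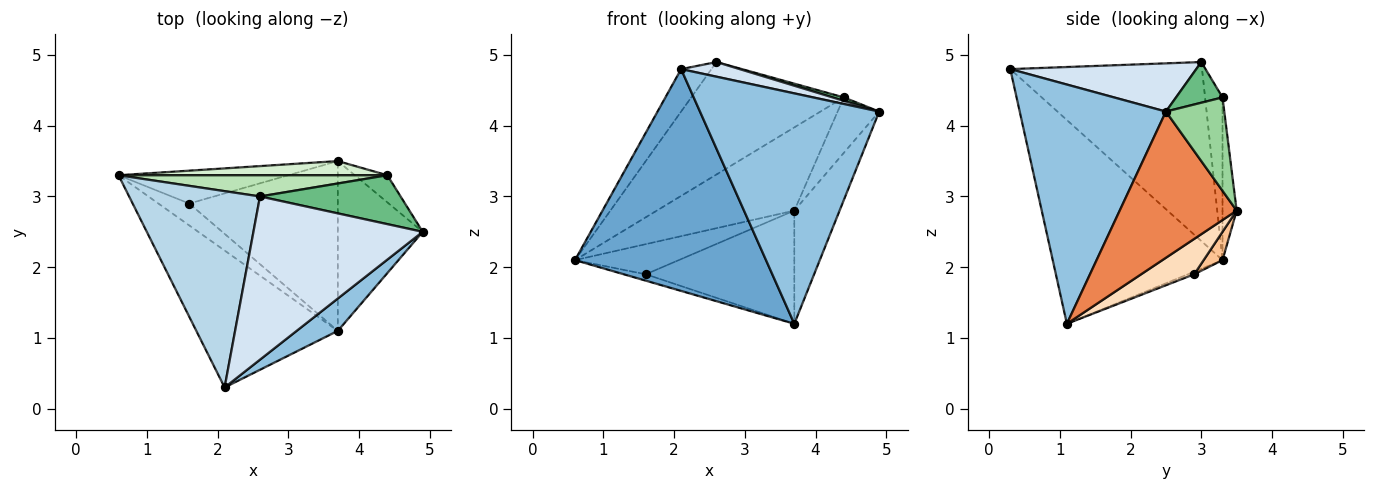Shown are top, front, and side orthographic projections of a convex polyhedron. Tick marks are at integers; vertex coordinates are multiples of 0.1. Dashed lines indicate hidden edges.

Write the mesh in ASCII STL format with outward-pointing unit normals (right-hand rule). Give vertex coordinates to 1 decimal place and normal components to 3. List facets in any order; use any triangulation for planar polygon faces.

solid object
 facet normal -0.603 -0.679 -0.419
  outer loop
   vertex 3.7 1.1 1.2
   vertex 2.1 0.3 4.8
   vertex 0.6 3.3 2.1
  endloop
 endfacet
 facet normal 0.628 -0.770 0.108
  outer loop
   vertex 3.7 1.1 1.2
   vertex 4.9 2.5 4.2
   vertex 2.1 0.3 4.8
  endloop
 endfacet
 facet normal -0.801 0.127 0.586
  outer loop
   vertex 2.6 3.0 4.9
   vertex 0.6 3.3 2.1
   vertex 2.1 0.3 4.8
  endloop
 endfacet
 facet normal 0.273 -0.086 0.958
  outer loop
   vertex 2.6 3.0 4.9
   vertex 2.1 0.3 4.8
   vertex 4.9 2.5 4.2
  endloop
 endfacet
 facet normal 0.820 0.317 -0.476
  outer loop
   vertex 3.7 3.5 2.8
   vertex 4.9 2.5 4.2
   vertex 3.7 1.1 1.2
  endloop
 endfacet
 facet normal -0.080 0.279 -0.957
  outer loop
   vertex 1.6 2.9 1.9
   vertex 3.7 1.1 1.2
   vertex 0.6 3.3 2.1
  endloop
 endfacet
 facet normal 0.122 0.671 -0.732
  outer loop
   vertex 1.6 2.9 1.9
   vertex 0.6 3.3 2.1
   vertex 3.7 3.5 2.8
  endloop
 endfacet
 facet normal 0.194 0.544 -0.816
  outer loop
   vertex 1.6 2.9 1.9
   vertex 3.7 3.5 2.8
   vertex 3.7 1.1 1.2
  endloop
 endfacet
 facet normal 0.277 -0.066 0.958
  outer loop
   vertex 4.4 3.3 4.4
   vertex 2.6 3.0 4.9
   vertex 4.9 2.5 4.2
  endloop
 endfacet
 facet normal 0.784 0.558 -0.273
  outer loop
   vertex 4.4 3.3 4.4
   vertex 4.9 2.5 4.2
   vertex 3.7 3.5 2.8
  endloop
 endfacet
 facet normal -0.112 0.977 0.184
  outer loop
   vertex 4.4 3.3 4.4
   vertex 0.6 3.3 2.1
   vertex 2.6 3.0 4.9
  endloop
 endfacet
 facet normal -0.101 0.981 0.167
  outer loop
   vertex 4.4 3.3 4.4
   vertex 3.7 3.5 2.8
   vertex 0.6 3.3 2.1
  endloop
 endfacet
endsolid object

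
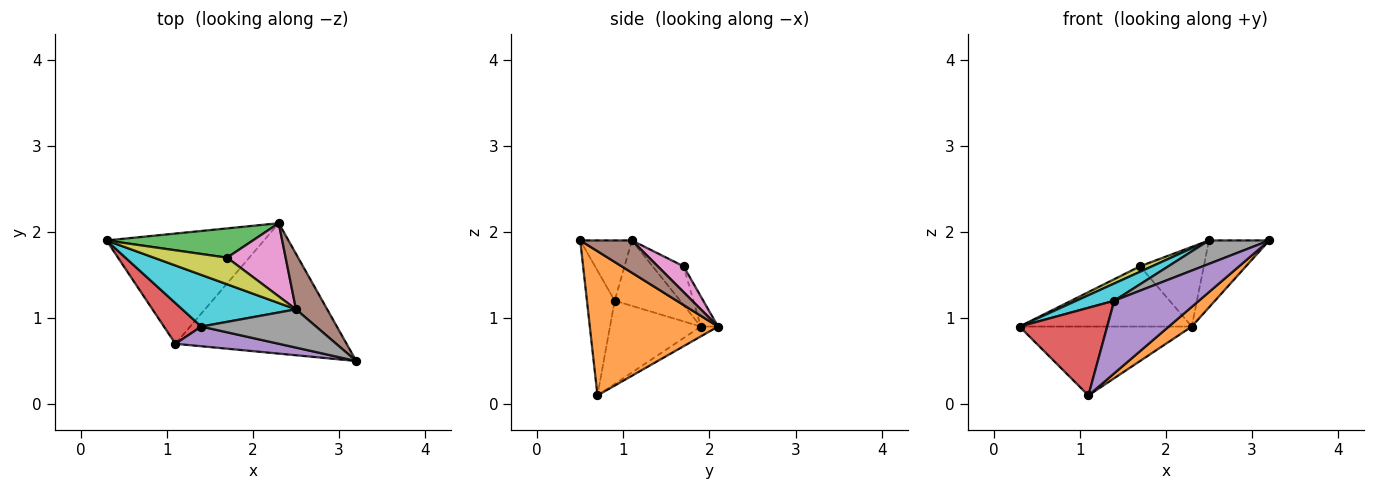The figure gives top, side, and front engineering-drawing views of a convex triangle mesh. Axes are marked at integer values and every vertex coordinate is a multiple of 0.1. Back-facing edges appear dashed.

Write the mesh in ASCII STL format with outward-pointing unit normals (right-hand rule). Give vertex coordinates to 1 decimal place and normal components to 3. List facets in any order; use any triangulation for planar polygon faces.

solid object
 facet normal -0.053 0.529 -0.847
  outer loop
   vertex 1.1 0.7 0.1
   vertex 0.3 1.9 0.9
   vertex 2.3 2.1 0.9
  endloop
 endfacet
 facet normal 0.640 -0.115 -0.760
  outer loop
   vertex 1.1 0.7 0.1
   vertex 2.3 2.1 0.9
   vertex 3.2 0.5 1.9
  endloop
 endfacet
 facet normal -0.090 0.896 0.435
  outer loop
   vertex 1.7 1.7 1.6
   vertex 2.3 2.1 0.9
   vertex 0.3 1.9 0.9
  endloop
 endfacet
 facet normal -0.685 -0.661 0.307
  outer loop
   vertex 1.4 0.9 1.2
   vertex 0.3 1.9 0.9
   vertex 1.1 0.7 0.1
  endloop
 endfacet
 facet normal -0.302 -0.920 0.250
  outer loop
   vertex 1.4 0.9 1.2
   vertex 1.1 0.7 0.1
   vertex 3.2 0.5 1.9
  endloop
 endfacet
 facet normal 0.551 0.643 0.532
  outer loop
   vertex 2.5 1.1 1.9
   vertex 3.2 0.5 1.9
   vertex 2.3 2.1 0.9
  endloop
 endfacet
 facet normal 0.286 0.706 0.648
  outer loop
   vertex 2.5 1.1 1.9
   vertex 2.3 2.1 0.9
   vertex 1.7 1.7 1.6
  endloop
 endfacet
 facet normal -0.409 -0.477 0.778
  outer loop
   vertex 2.5 1.1 1.9
   vertex 1.4 0.9 1.2
   vertex 3.2 0.5 1.9
  endloop
 endfacet
 facet normal -0.460 -0.179 0.870
  outer loop
   vertex 2.5 1.1 1.9
   vertex 1.7 1.7 1.6
   vertex 0.3 1.9 0.9
  endloop
 endfacet
 facet normal -0.479 -0.278 0.833
  outer loop
   vertex 2.5 1.1 1.9
   vertex 0.3 1.9 0.9
   vertex 1.4 0.9 1.2
  endloop
 endfacet
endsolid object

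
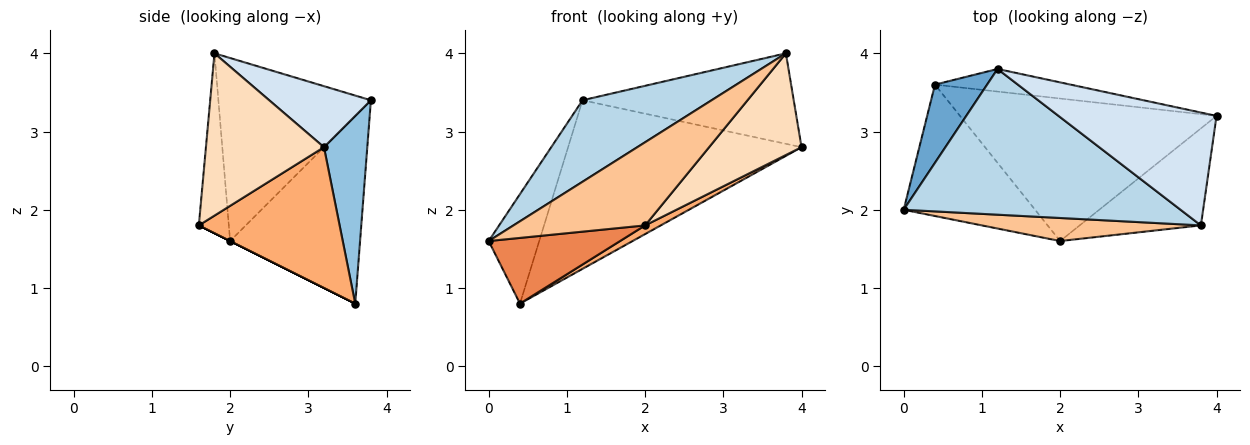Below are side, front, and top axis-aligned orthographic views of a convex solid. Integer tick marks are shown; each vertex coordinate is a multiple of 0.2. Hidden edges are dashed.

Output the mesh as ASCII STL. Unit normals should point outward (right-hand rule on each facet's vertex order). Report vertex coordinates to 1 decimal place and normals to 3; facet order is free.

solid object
 facet normal -0.902 0.351 0.251
  outer loop
   vertex 1.2 3.8 3.4
   vertex 0.4 3.6 0.8
   vertex 0.0 2.0 1.6
  endloop
 endfacet
 facet normal 0.181 0.975 -0.131
  outer loop
   vertex 1.2 3.8 3.4
   vertex 4.0 3.2 2.8
   vertex 0.4 3.6 0.8
  endloop
 endfacet
 facet normal -0.500 -0.423 0.756
  outer loop
   vertex 3.8 1.8 4.0
   vertex 1.2 3.8 3.4
   vertex 0.0 2.0 1.6
  endloop
 endfacet
 facet normal 0.288 0.599 0.747
  outer loop
   vertex 3.8 1.8 4.0
   vertex 4.0 3.2 2.8
   vertex 1.2 3.8 3.4
  endloop
 endfacet
 facet normal 0.000 -0.447 -0.894
  outer loop
   vertex 2.0 1.6 1.8
   vertex 0.0 2.0 1.6
   vertex 0.4 3.6 0.8
  endloop
 endfacet
 facet normal 0.480 -0.053 -0.875
  outer loop
   vertex 2.0 1.6 1.8
   vertex 0.4 3.6 0.8
   vertex 4.0 3.2 2.8
  endloop
 endfacet
 facet normal -0.214 -0.941 0.261
  outer loop
   vertex 2.0 1.6 1.8
   vertex 3.8 1.8 4.0
   vertex 0.0 2.0 1.6
  endloop
 endfacet
 facet normal 0.679 -0.531 -0.507
  outer loop
   vertex 2.0 1.6 1.8
   vertex 4.0 3.2 2.8
   vertex 3.8 1.8 4.0
  endloop
 endfacet
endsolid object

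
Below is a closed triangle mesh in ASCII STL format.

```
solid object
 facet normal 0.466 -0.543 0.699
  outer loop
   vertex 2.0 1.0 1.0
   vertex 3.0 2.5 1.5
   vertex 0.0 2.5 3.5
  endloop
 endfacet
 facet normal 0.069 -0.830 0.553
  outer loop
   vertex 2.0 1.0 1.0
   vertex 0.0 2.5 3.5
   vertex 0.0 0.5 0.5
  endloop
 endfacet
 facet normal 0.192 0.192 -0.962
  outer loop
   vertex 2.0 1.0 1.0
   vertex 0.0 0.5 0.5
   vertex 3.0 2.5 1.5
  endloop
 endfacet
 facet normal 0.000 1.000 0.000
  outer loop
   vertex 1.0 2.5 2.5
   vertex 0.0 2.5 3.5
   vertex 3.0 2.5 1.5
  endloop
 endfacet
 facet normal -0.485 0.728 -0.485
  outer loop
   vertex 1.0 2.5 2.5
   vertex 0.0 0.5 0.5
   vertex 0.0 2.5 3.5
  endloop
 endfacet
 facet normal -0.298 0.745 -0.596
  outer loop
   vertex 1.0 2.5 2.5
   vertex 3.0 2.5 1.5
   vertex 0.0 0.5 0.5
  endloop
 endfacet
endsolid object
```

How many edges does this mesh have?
9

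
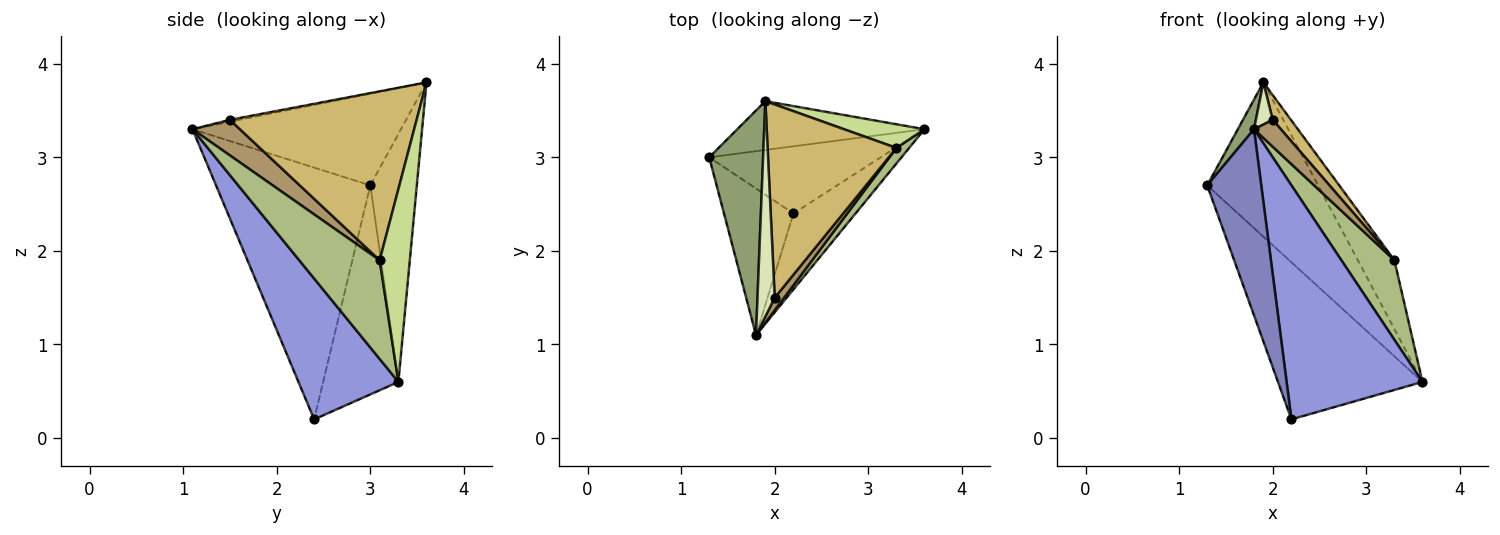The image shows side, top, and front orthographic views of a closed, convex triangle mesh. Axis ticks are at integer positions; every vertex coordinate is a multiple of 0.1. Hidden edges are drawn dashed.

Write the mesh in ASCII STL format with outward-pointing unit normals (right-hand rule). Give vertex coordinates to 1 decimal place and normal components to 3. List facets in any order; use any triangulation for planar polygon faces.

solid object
 facet normal -0.432 0.829 -0.355
  outer loop
   vertex 2.2 2.4 0.2
   vertex 1.3 3.0 2.7
   vertex 3.6 3.3 0.6
  endloop
 endfacet
 facet normal -0.913 -0.320 -0.252
  outer loop
   vertex 2.2 2.4 0.2
   vertex 1.8 1.1 3.3
   vertex 1.3 3.0 2.7
  endloop
 endfacet
 facet normal 0.573 -0.779 -0.253
  outer loop
   vertex 2.2 2.4 0.2
   vertex 3.6 3.3 0.6
   vertex 1.8 1.1 3.3
  endloop
 endfacet
 facet normal -0.371 0.885 -0.280
  outer loop
   vertex 1.9 3.6 3.8
   vertex 3.6 3.3 0.6
   vertex 1.3 3.0 2.7
  endloop
 endfacet
 facet normal -0.860 -0.067 0.506
  outer loop
   vertex 1.9 3.6 3.8
   vertex 1.3 3.0 2.7
   vertex 1.8 1.1 3.3
  endloop
 endfacet
 facet normal 0.830 -0.547 0.107
  outer loop
   vertex 3.3 3.1 1.9
   vertex 1.8 1.1 3.3
   vertex 3.6 3.3 0.6
  endloop
 endfacet
 facet normal 0.615 0.746 0.257
  outer loop
   vertex 3.3 3.1 1.9
   vertex 3.6 3.3 0.6
   vertex 1.9 3.6 3.8
  endloop
 endfacet
 facet normal -0.106 -0.191 0.976
  outer loop
   vertex 2.0 1.5 3.4
   vertex 1.9 3.6 3.8
   vertex 1.8 1.1 3.3
  endloop
 endfacet
 facet normal 0.848 -0.480 0.223
  outer loop
   vertex 2.0 1.5 3.4
   vertex 1.8 1.1 3.3
   vertex 3.3 3.1 1.9
  endloop
 endfacet
 facet normal 0.793 -0.077 0.605
  outer loop
   vertex 2.0 1.5 3.4
   vertex 3.3 3.1 1.9
   vertex 1.9 3.6 3.8
  endloop
 endfacet
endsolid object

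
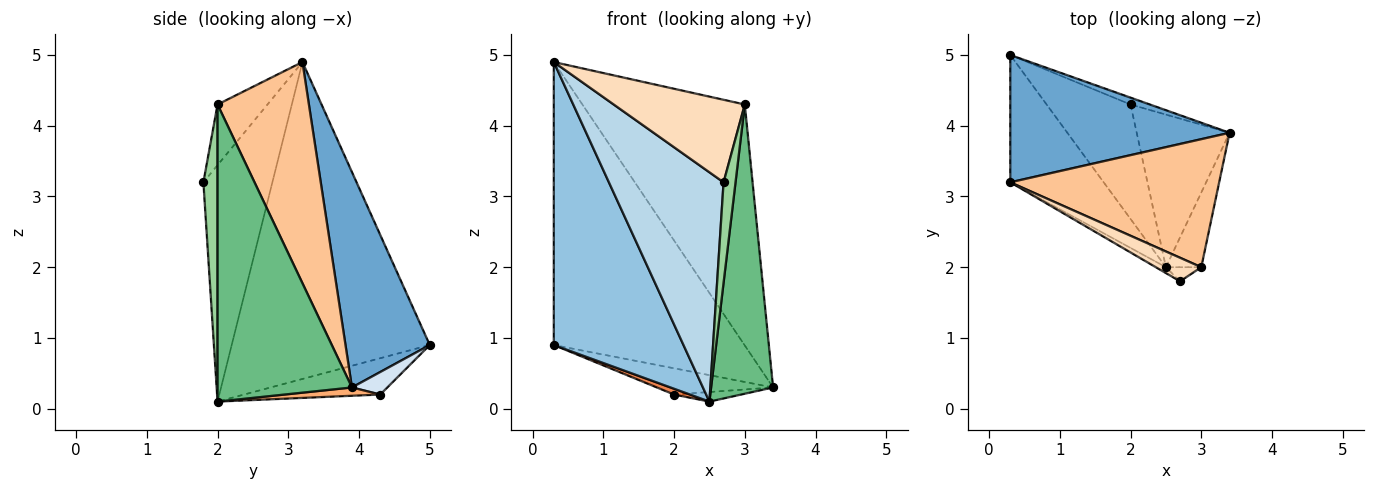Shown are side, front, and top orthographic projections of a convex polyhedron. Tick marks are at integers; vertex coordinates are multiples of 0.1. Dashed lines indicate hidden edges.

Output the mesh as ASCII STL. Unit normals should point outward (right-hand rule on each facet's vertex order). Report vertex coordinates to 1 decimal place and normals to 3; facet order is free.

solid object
 facet normal 0.374 0.846 0.381
  outer loop
   vertex 0.3 3.2 4.9
   vertex 3.4 3.9 0.3
   vertex 0.3 5.0 0.9
  endloop
 endfacet
 facet normal -0.812 -0.532 -0.239
  outer loop
   vertex 0.3 3.2 4.9
   vertex 0.3 5.0 0.9
   vertex 2.5 2.0 0.1
  endloop
 endfacet
 facet normal -0.515 -0.857 -0.022
  outer loop
   vertex 0.3 3.2 4.9
   vertex 2.5 2.0 0.1
   vertex 2.7 1.8 3.2
  endloop
 endfacet
 facet normal 0.282 0.928 -0.242
  outer loop
   vertex 2.0 4.3 0.2
   vertex 0.3 5.0 0.9
   vertex 3.4 3.9 0.3
  endloop
 endfacet
 facet normal -0.397 -0.046 -0.917
  outer loop
   vertex 2.0 4.3 0.2
   vertex 2.5 2.0 0.1
   vertex 0.3 5.0 0.9
  endloop
 endfacet
 facet normal 0.089 0.063 -0.994
  outer loop
   vertex 2.0 4.3 0.2
   vertex 3.4 3.9 0.3
   vertex 2.5 2.0 0.1
  endloop
 endfacet
 facet normal 0.445 0.791 0.420
  outer loop
   vertex 3.0 2.0 4.3
   vertex 3.4 3.9 0.3
   vertex 0.3 3.2 4.9
  endloop
 endfacet
 facet normal -0.344 -0.903 0.258
  outer loop
   vertex 3.0 2.0 4.3
   vertex 0.3 3.2 4.9
   vertex 2.7 1.8 3.2
  endloop
 endfacet
 facet normal 0.903 -0.416 -0.107
  outer loop
   vertex 3.0 2.0 4.3
   vertex 2.5 2.0 0.1
   vertex 3.4 3.9 0.3
  endloop
 endfacet
 facet normal 0.761 -0.643 -0.091
  outer loop
   vertex 3.0 2.0 4.3
   vertex 2.7 1.8 3.2
   vertex 2.5 2.0 0.1
  endloop
 endfacet
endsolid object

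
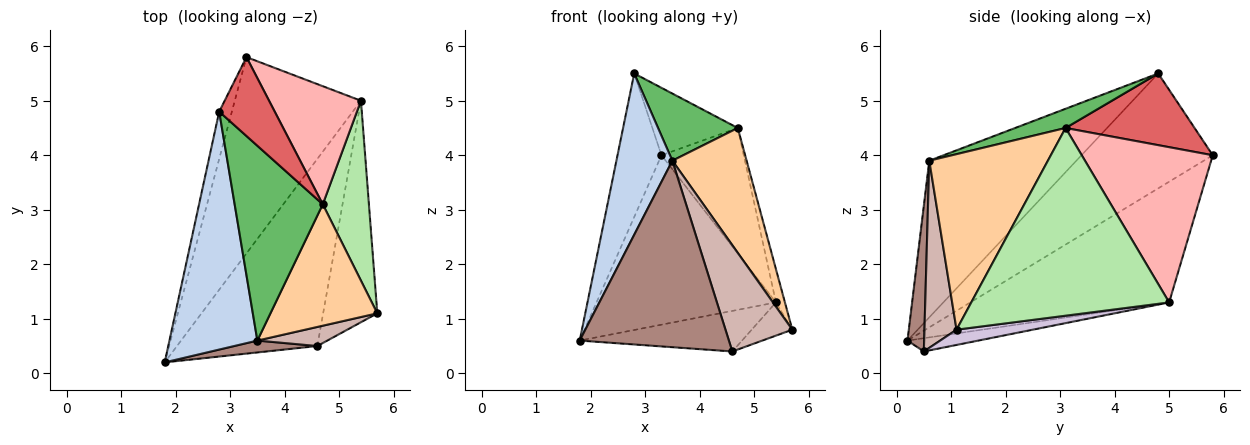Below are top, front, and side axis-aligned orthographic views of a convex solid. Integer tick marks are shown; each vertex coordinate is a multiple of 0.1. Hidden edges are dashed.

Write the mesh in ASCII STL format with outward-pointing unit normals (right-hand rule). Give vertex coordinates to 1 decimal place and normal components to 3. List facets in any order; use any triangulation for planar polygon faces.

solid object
 facet normal -0.943 0.316 -0.104
  outer loop
   vertex 2.8 4.8 5.5
   vertex 3.3 5.8 4.0
   vertex 1.8 0.2 0.6
  endloop
 endfacet
 facet normal -0.828 -0.315 0.465
  outer loop
   vertex 3.5 0.6 3.9
   vertex 2.8 4.8 5.5
   vertex 1.8 0.2 0.6
  endloop
 endfacet
 facet normal -0.587 0.529 -0.613
  outer loop
   vertex 5.4 5.0 1.3
   vertex 1.8 0.2 0.6
   vertex 3.3 5.8 4.0
  endloop
 endfacet
 facet normal 0.753 -0.472 0.458
  outer loop
   vertex 4.7 3.1 4.5
   vertex 3.5 0.6 3.9
   vertex 5.7 1.1 0.8
  endloop
 endfacet
 facet normal 0.202 -0.319 0.926
  outer loop
   vertex 4.7 3.1 4.5
   vertex 2.8 4.8 5.5
   vertex 3.5 0.6 3.9
  endloop
 endfacet
 facet normal 0.970 0.044 0.238
  outer loop
   vertex 4.7 3.1 4.5
   vertex 5.7 1.1 0.8
   vertex 5.4 5.0 1.3
  endloop
 endfacet
 facet normal 0.700 0.464 0.543
  outer loop
   vertex 4.7 3.1 4.5
   vertex 3.3 5.8 4.0
   vertex 2.8 4.8 5.5
  endloop
 endfacet
 facet normal 0.757 0.476 0.448
  outer loop
   vertex 4.7 3.1 4.5
   vertex 5.4 5.0 1.3
   vertex 3.3 5.8 4.0
  endloop
 endfacet
 facet normal -0.092 0.211 -0.973
  outer loop
   vertex 4.6 0.5 0.4
   vertex 1.8 0.2 0.6
   vertex 5.4 5.0 1.3
  endloop
 endfacet
 facet normal 0.269 0.143 -0.953
  outer loop
   vertex 4.6 0.5 0.4
   vertex 5.4 5.0 1.3
   vertex 5.7 1.1 0.8
  endloop
 endfacet
 facet normal 0.111 -0.992 0.063
  outer loop
   vertex 4.6 0.5 0.4
   vertex 3.5 0.6 3.9
   vertex 1.8 0.2 0.6
  endloop
 endfacet
 facet normal 0.427 -0.890 0.160
  outer loop
   vertex 4.6 0.5 0.4
   vertex 5.7 1.1 0.8
   vertex 3.5 0.6 3.9
  endloop
 endfacet
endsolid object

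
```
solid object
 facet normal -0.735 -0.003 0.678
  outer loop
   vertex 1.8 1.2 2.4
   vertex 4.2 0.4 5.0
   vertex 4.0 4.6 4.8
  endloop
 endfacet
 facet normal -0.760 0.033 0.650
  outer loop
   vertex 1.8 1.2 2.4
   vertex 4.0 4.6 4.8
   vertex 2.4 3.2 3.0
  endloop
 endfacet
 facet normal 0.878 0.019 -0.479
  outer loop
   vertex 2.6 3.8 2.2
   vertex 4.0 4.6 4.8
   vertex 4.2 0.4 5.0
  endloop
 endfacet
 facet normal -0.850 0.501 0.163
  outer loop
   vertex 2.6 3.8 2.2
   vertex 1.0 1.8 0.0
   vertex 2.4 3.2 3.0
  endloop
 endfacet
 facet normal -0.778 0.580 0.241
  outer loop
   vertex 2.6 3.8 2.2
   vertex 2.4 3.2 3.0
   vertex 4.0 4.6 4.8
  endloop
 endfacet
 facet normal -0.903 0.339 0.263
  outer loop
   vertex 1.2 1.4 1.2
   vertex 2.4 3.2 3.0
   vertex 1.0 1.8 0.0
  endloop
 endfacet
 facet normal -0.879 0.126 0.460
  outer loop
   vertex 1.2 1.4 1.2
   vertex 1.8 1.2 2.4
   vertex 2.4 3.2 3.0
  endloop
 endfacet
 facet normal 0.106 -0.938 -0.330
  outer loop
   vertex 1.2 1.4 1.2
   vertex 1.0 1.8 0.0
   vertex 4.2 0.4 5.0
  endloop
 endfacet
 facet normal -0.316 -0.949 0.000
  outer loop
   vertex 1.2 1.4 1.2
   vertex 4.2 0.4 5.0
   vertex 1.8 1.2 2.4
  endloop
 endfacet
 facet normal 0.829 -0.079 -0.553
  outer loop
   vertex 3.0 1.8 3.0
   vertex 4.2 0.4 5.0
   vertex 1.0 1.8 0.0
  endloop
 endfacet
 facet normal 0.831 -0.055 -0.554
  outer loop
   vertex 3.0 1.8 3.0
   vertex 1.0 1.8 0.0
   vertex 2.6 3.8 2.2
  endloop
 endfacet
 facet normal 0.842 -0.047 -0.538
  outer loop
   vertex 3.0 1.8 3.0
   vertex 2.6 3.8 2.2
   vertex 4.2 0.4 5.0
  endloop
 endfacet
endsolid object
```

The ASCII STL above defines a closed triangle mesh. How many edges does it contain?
18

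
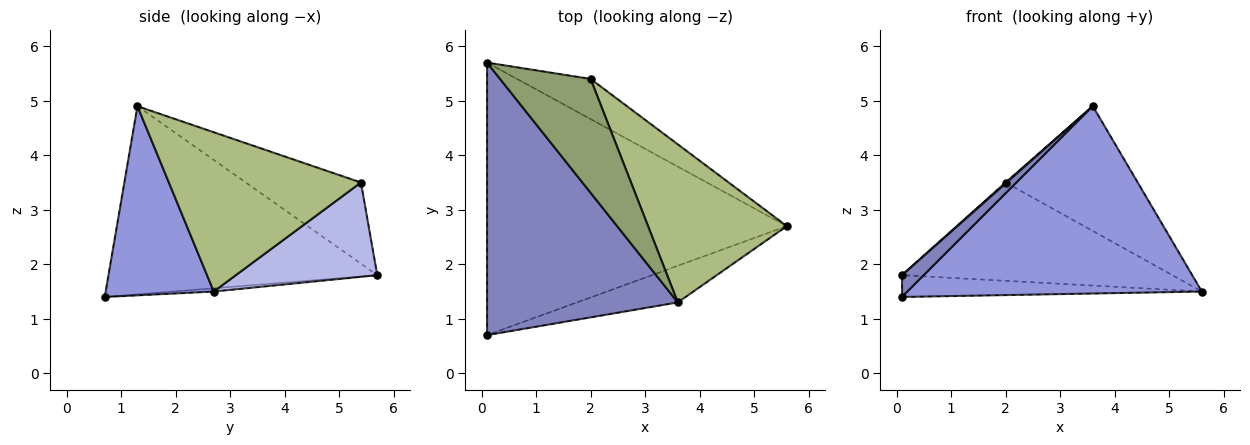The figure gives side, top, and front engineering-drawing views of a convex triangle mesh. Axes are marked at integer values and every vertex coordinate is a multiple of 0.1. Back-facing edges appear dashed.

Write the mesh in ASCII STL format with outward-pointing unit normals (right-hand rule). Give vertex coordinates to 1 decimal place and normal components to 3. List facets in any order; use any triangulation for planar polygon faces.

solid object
 facet normal -0.011 0.080 -0.997
  outer loop
   vertex 0.1 0.7 1.4
   vertex 0.1 5.7 1.8
   vertex 5.6 2.7 1.5
  endloop
 endfacet
 facet normal -0.701 -0.057 0.711
  outer loop
   vertex 3.6 1.3 4.9
   vertex 0.1 5.7 1.8
   vertex 0.1 0.7 1.4
  endloop
 endfacet
 facet normal 0.339 -0.923 -0.181
  outer loop
   vertex 3.6 1.3 4.9
   vertex 0.1 0.7 1.4
   vertex 5.6 2.7 1.5
  endloop
 endfacet
 facet normal 0.436 0.833 -0.340
  outer loop
   vertex 2.0 5.4 3.5
   vertex 5.6 2.7 1.5
   vertex 0.1 5.7 1.8
  endloop
 endfacet
 facet normal -0.667 -0.006 0.745
  outer loop
   vertex 2.0 5.4 3.5
   vertex 0.1 5.7 1.8
   vertex 3.6 1.3 4.9
  endloop
 endfacet
 facet normal 0.669 0.460 0.583
  outer loop
   vertex 2.0 5.4 3.5
   vertex 3.6 1.3 4.9
   vertex 5.6 2.7 1.5
  endloop
 endfacet
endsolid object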